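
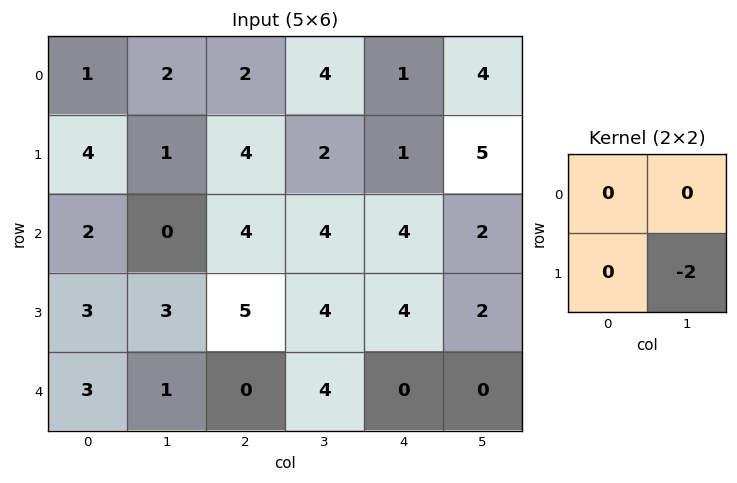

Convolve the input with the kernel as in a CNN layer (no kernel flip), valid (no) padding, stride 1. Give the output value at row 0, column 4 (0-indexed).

The receptive field on the input at this output position is [1 4 / 1 5]. Elementwise product with the kernel and sum: 5·-2.

-10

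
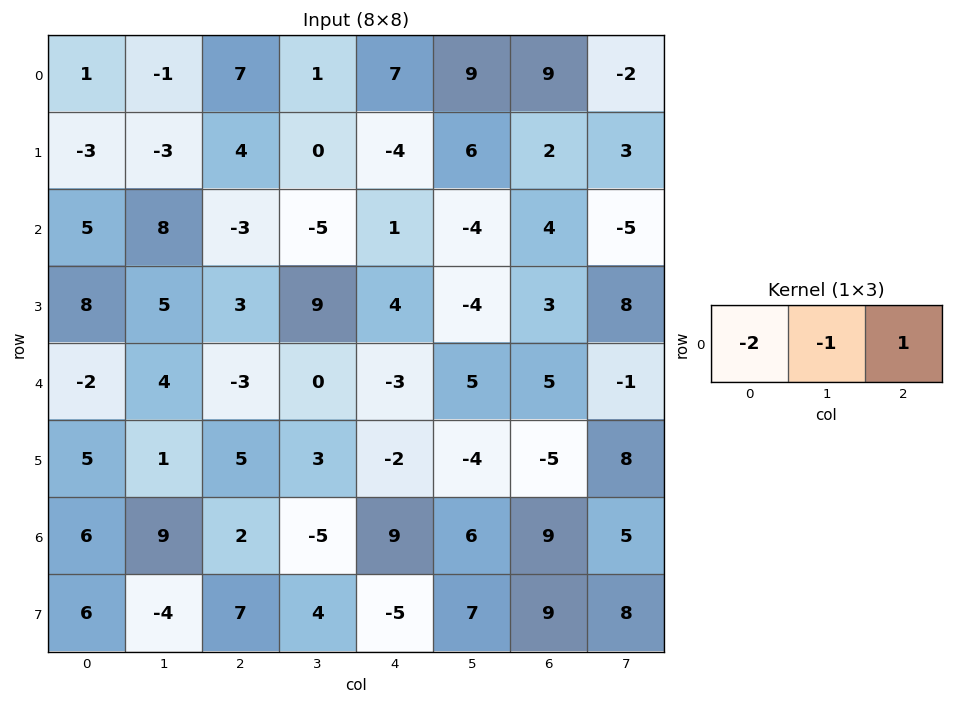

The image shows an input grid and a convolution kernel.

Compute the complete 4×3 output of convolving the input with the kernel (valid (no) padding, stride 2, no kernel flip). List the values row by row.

6 -8 -14
-21 12 6
-3 3 6
-19 10 -15

Output[0,0]: The receptive field on the input at this output position is [1 -1 7]. Elementwise product with the kernel and sum: 1·-2 + -1·-1 + 7·1.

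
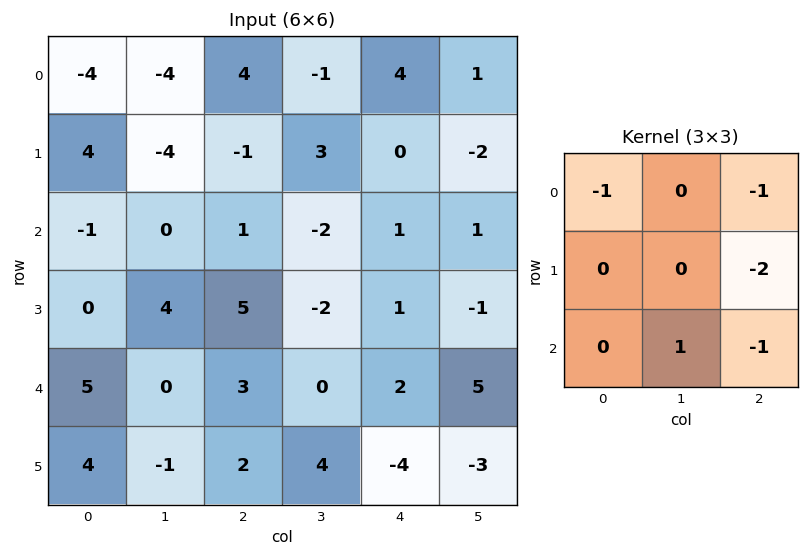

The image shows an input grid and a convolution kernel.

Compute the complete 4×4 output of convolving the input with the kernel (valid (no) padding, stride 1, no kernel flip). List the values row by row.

Output[0,0]: The receptive field on the input at this output position is [-4 -4 4 / 4 -4 -1 / -1 0 1]. Elementwise product with the kernel and sum: -4·-1 + 4·-1 + -1·-2 + 0·1 + 1·-1.

1 2 -11 4
-6 12 -4 -1
-13 9 -6 0
-14 -4 -2 -8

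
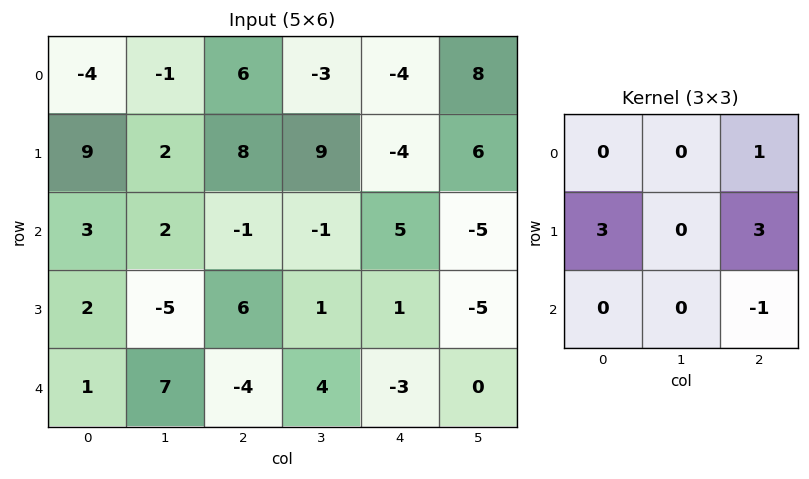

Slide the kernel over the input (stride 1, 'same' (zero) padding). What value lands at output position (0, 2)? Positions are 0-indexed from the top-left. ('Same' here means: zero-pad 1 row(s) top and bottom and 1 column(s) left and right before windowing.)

-21

The receptive field on the zero-padded input at this output position is [0 0 0 / -1 6 -3 / 2 8 9]. Elementwise product with the kernel and sum: 0·1 + -1·3 + -3·3 + 9·-1.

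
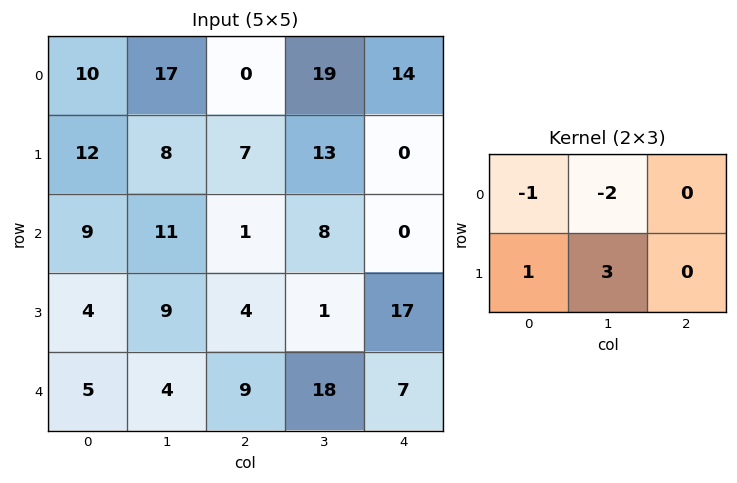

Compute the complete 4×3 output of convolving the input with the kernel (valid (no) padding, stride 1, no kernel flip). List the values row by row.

-8 12 8
14 -8 -8
0 8 -10
-5 14 57

Output[0,0]: The receptive field on the input at this output position is [10 17 0 / 12 8 7]. Elementwise product with the kernel and sum: 10·-1 + 17·-2 + 12·1 + 8·3.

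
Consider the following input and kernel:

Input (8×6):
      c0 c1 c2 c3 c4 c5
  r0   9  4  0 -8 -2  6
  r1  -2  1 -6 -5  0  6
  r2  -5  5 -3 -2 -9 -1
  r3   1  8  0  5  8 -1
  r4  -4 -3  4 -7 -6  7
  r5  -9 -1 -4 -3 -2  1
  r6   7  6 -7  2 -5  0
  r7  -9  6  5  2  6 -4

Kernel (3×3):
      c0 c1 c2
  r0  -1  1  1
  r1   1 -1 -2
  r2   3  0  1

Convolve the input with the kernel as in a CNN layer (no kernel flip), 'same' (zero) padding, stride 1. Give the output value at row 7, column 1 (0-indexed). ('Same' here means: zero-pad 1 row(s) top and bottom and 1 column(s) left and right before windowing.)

The receptive field on the zero-padded input at this output position is [7 6 -7 / -9 6 5 / 0 0 0]. Elementwise product with the kernel and sum: 7·-1 + 6·1 + -7·1 + -9·1 + 6·-1 + 5·-2 + 0·3 + 0·1.

-33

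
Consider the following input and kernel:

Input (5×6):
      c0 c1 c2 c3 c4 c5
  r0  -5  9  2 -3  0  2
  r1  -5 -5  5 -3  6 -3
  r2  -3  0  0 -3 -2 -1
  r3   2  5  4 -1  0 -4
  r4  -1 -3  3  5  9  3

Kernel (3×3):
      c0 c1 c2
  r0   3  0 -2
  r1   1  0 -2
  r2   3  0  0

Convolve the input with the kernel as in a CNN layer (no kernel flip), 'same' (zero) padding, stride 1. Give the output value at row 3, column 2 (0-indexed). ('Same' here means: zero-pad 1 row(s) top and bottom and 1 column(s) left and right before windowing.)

The receptive field on the zero-padded input at this output position is [0 0 -3 / 5 4 -1 / -3 3 5]. Elementwise product with the kernel and sum: 0·3 + -3·-2 + 5·1 + -1·-2 + -3·3.

4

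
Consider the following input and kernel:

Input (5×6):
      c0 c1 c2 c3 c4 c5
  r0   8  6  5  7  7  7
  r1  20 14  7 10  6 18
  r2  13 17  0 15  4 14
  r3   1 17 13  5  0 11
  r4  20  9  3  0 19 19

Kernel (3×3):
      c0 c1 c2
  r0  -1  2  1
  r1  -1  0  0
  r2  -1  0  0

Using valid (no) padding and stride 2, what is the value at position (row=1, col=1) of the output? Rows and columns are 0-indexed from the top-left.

18

The receptive field on the input at this output position is [0 15 4 / 13 5 0 / 3 0 19]. Elementwise product with the kernel and sum: 0·-1 + 15·2 + 4·1 + 13·-1 + 3·-1.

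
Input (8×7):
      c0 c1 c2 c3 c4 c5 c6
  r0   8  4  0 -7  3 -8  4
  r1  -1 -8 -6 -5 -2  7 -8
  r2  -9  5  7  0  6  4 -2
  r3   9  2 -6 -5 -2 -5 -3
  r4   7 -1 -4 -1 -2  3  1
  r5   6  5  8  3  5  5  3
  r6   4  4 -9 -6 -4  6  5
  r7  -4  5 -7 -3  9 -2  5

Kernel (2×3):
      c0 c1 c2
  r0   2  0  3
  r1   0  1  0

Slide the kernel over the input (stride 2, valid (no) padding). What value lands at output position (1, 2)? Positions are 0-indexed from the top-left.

The receptive field on the input at this output position is [6 4 -2 / -2 -5 -3]. Elementwise product with the kernel and sum: 6·2 + -2·3 + -5·1.

1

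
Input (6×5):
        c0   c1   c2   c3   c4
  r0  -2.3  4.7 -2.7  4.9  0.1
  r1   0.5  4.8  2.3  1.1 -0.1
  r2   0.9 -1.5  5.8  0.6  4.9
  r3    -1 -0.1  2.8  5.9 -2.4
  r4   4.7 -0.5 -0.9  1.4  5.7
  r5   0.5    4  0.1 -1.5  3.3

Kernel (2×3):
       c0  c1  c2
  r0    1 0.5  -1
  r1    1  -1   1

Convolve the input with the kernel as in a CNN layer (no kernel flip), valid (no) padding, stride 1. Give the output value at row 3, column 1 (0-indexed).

The receptive field on the input at this output position is [-0.1 2.8 5.9 / -0.5 -0.9 1.4]. Elementwise product with the kernel and sum: -0.1·1 + 2.8·0.5 + 5.9·-1 + -0.5·1 + -0.9·-1 + 1.4·1.

-2.8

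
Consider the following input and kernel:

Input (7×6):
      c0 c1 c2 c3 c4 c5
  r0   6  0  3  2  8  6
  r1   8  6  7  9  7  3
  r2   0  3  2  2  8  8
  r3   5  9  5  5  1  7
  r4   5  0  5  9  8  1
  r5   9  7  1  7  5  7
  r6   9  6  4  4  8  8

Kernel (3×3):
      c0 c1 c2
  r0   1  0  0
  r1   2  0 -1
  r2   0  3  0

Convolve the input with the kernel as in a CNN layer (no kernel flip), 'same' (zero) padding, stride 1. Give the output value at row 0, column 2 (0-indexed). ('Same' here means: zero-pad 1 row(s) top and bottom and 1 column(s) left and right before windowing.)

The receptive field on the zero-padded input at this output position is [0 0 0 / 0 3 2 / 6 7 9]. Elementwise product with the kernel and sum: 0·1 + 0·2 + 2·-1 + 7·3.

19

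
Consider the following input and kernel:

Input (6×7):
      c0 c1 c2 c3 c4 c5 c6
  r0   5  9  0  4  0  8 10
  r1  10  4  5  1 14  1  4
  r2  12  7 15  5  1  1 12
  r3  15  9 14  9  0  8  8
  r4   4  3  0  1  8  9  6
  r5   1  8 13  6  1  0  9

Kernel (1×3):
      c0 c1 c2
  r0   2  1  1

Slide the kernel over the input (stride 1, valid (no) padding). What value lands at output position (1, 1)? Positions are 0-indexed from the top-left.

The receptive field on the input at this output position is [4 5 1]. Elementwise product with the kernel and sum: 4·2 + 5·1 + 1·1.

14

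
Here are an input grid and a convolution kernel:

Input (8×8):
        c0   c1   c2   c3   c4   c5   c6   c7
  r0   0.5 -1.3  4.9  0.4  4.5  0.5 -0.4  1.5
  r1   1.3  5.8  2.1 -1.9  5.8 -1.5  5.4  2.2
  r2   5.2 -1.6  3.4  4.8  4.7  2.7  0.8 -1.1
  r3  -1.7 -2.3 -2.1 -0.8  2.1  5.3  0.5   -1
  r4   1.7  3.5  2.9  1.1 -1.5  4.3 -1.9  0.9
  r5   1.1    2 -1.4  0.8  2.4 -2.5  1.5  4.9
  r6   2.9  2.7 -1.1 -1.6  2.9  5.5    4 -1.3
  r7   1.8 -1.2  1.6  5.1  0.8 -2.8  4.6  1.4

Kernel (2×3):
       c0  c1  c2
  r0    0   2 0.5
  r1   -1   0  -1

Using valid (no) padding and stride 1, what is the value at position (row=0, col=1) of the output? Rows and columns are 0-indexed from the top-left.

6.1

The receptive field on the input at this output position is [-1.3 4.9 0.4 / 5.8 2.1 -1.9]. Elementwise product with the kernel and sum: 4.9·2 + 0.4·0.5 + 5.8·-1 + -1.9·-1.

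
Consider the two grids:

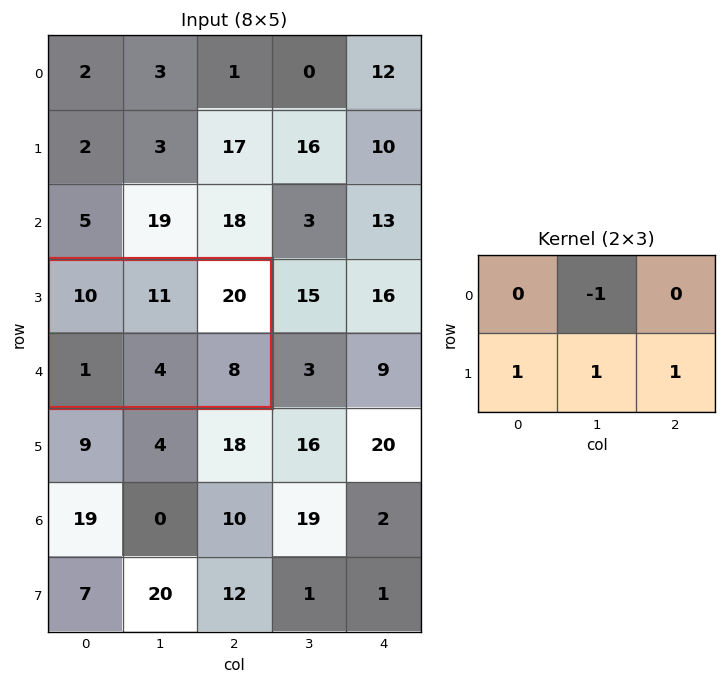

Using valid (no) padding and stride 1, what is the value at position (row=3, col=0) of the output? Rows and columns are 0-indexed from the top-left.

2

The receptive field on the input at this output position is [10 11 20 / 1 4 8]. Elementwise product with the kernel and sum: 11·-1 + 1·1 + 4·1 + 8·1.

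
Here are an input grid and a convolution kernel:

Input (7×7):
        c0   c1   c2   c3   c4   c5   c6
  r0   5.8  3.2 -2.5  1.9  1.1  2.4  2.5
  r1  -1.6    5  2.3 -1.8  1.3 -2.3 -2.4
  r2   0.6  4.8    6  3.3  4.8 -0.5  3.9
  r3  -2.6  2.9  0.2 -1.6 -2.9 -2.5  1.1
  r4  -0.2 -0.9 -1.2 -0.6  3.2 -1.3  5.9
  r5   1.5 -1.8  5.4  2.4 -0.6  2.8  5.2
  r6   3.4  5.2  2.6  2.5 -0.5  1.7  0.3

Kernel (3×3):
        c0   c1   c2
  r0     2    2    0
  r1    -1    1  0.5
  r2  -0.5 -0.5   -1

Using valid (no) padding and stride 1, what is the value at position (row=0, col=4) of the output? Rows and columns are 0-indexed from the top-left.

-3.85

The receptive field on the input at this output position is [1.1 2.4 2.5 / 1.3 -2.3 -2.4 / 4.8 -0.5 3.9]. Elementwise product with the kernel and sum: 1.1·2 + 2.4·2 + 1.3·-1 + -2.3·1 + -2.4·0.5 + 4.8·-0.5 + -0.5·-0.5 + 3.9·-1.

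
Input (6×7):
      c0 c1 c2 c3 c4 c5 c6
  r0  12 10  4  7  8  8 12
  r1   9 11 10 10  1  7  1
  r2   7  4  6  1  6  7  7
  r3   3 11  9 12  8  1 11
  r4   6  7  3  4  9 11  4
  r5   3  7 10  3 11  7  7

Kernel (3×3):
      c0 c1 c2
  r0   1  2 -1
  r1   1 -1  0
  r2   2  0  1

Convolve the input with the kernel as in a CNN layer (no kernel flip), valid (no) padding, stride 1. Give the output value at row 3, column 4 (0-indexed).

26

The receptive field on the input at this output position is [8 1 11 / 9 11 4 / 11 7 7]. Elementwise product with the kernel and sum: 8·1 + 1·2 + 11·-1 + 9·1 + 11·-1 + 11·2 + 7·1.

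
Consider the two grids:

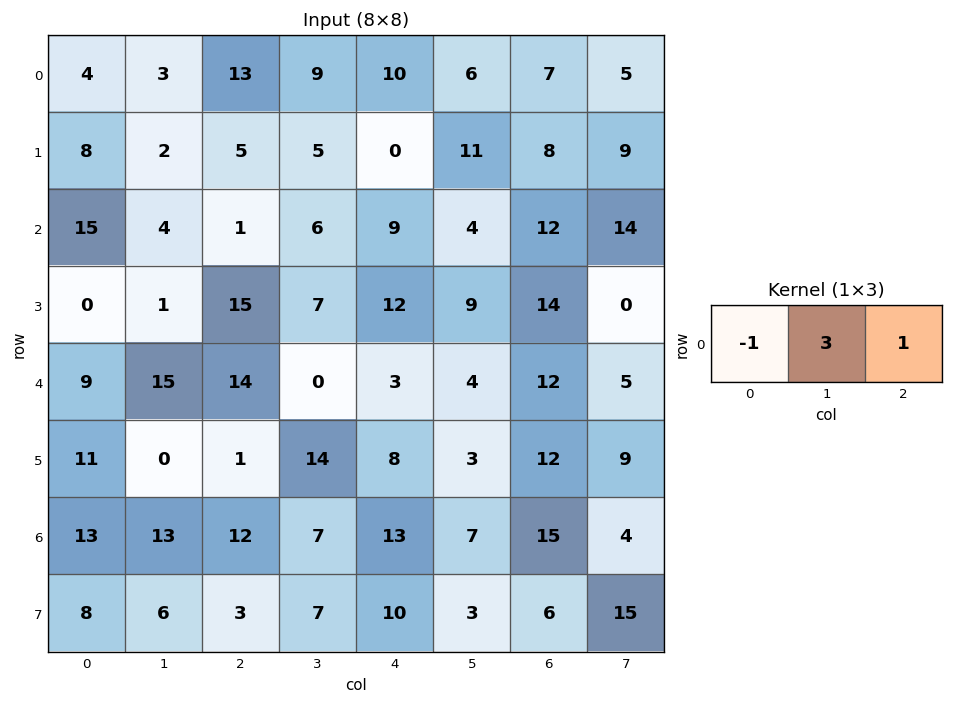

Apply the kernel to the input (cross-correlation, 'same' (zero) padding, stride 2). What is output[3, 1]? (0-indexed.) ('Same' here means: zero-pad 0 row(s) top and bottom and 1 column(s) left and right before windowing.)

30

The receptive field on the zero-padded input at this output position is [13 12 7]. Elementwise product with the kernel and sum: 13·-1 + 12·3 + 7·1.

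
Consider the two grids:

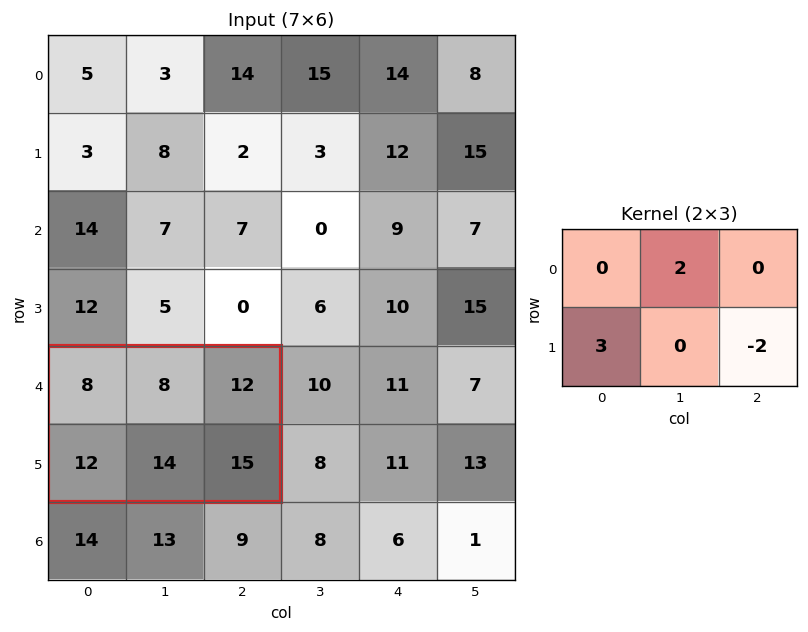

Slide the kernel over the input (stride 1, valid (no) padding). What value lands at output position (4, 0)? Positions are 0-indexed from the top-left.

The receptive field on the input at this output position is [8 8 12 / 12 14 15]. Elementwise product with the kernel and sum: 8·2 + 12·3 + 15·-2.

22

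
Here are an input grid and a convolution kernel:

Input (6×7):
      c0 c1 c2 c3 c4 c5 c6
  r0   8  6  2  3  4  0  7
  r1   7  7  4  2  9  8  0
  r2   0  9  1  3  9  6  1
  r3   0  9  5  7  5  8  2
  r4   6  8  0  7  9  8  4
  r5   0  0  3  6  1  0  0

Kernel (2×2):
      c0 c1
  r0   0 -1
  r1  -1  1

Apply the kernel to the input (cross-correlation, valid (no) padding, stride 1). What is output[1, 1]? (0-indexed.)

The receptive field on the input at this output position is [7 4 / 9 1]. Elementwise product with the kernel and sum: 4·-1 + 9·-1 + 1·1.

-12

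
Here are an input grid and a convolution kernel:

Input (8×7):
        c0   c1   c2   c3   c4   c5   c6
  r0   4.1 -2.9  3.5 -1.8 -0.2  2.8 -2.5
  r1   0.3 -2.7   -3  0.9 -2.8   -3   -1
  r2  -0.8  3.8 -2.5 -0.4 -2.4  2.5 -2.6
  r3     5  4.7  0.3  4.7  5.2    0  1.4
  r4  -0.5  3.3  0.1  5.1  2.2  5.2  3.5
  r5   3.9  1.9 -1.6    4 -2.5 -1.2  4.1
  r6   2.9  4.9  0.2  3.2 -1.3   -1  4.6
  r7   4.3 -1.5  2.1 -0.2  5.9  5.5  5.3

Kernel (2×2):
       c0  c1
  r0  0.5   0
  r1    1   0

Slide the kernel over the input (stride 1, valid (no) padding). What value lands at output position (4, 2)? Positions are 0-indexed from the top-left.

-1.55

The receptive field on the input at this output position is [0.1 5.1 / -1.6 4]. Elementwise product with the kernel and sum: 0.1·0.5 + -1.6·1.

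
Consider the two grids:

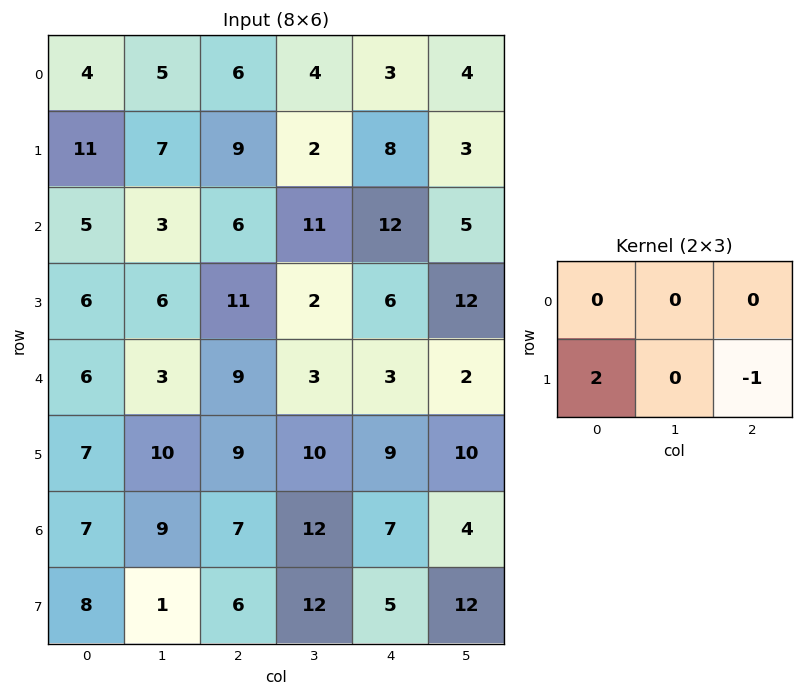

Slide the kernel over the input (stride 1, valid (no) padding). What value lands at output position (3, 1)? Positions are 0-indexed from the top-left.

The receptive field on the input at this output position is [6 11 2 / 3 9 3]. Elementwise product with the kernel and sum: 3·2 + 3·-1.

3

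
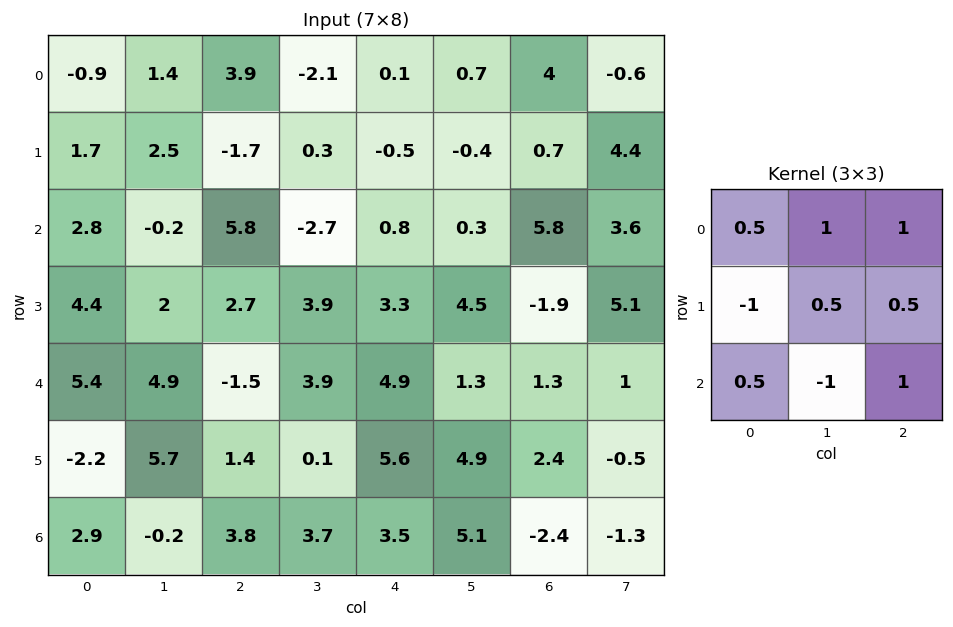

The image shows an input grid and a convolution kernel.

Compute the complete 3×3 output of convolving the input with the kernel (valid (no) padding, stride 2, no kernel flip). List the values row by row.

10.95 7.95 11.3
1.25 2.15 6.95
17.3 11.2 -2.65

Output[0,0]: The receptive field on the input at this output position is [-0.9 1.4 3.9 / 1.7 2.5 -1.7 / 2.8 -0.2 5.8]. Elementwise product with the kernel and sum: -0.9·0.5 + 1.4·1 + 3.9·1 + 1.7·-1 + 2.5·0.5 + -1.7·0.5 + 2.8·0.5 + -0.2·-1 + 5.8·1.
Output[0,1]: The receptive field on the input at this output position is [3.9 -2.1 0.1 / -1.7 0.3 -0.5 / 5.8 -2.7 0.8]. Elementwise product with the kernel and sum: 3.9·0.5 + -2.1·1 + 0.1·1 + -1.7·-1 + 0.3·0.5 + -0.5·0.5 + 5.8·0.5 + -2.7·-1 + 0.8·1.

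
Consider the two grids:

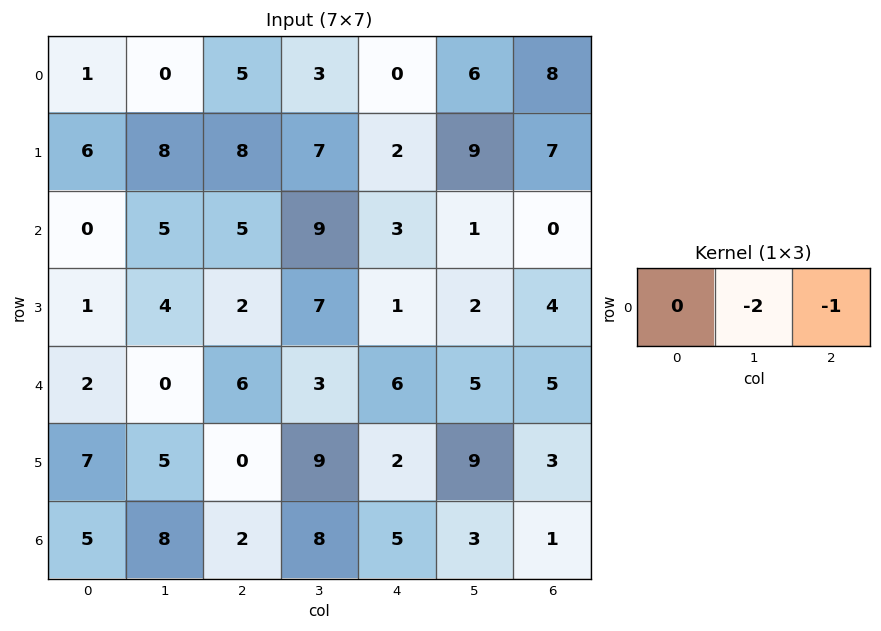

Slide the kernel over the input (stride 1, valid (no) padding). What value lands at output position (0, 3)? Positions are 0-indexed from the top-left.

-6

The receptive field on the input at this output position is [3 0 6]. Elementwise product with the kernel and sum: 0·-2 + 6·-1.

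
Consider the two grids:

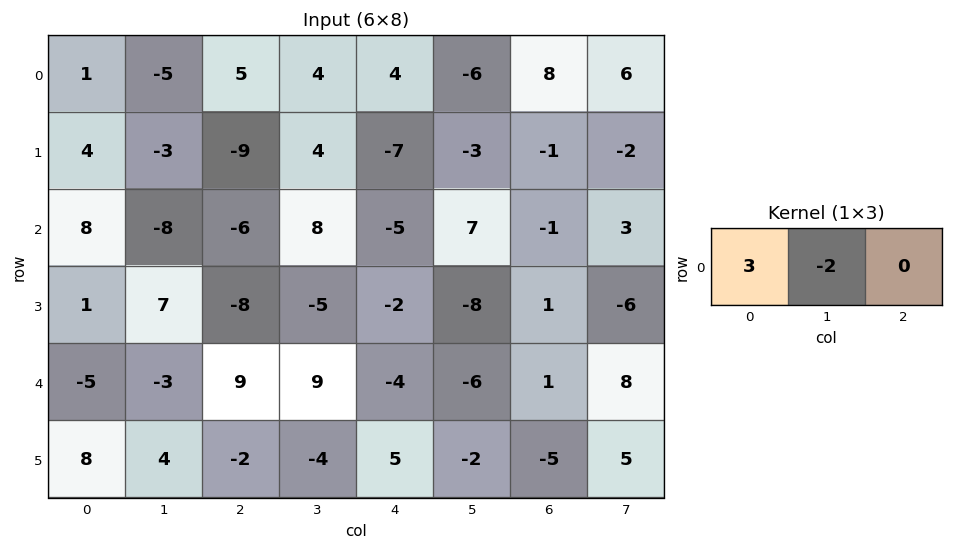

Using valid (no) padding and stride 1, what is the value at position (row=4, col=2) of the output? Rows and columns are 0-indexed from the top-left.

The receptive field on the input at this output position is [9 9 -4]. Elementwise product with the kernel and sum: 9·3 + 9·-2.

9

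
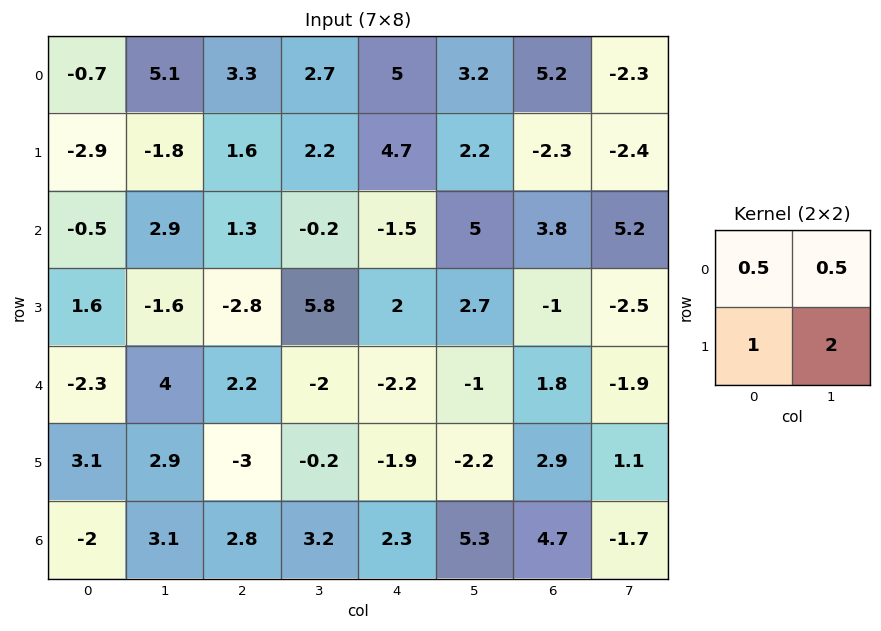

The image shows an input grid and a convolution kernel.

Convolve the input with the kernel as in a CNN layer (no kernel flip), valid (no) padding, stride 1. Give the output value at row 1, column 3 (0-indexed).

0.25

The receptive field on the input at this output position is [2.2 4.7 / -0.2 -1.5]. Elementwise product with the kernel and sum: 2.2·0.5 + 4.7·0.5 + -0.2·1 + -1.5·2.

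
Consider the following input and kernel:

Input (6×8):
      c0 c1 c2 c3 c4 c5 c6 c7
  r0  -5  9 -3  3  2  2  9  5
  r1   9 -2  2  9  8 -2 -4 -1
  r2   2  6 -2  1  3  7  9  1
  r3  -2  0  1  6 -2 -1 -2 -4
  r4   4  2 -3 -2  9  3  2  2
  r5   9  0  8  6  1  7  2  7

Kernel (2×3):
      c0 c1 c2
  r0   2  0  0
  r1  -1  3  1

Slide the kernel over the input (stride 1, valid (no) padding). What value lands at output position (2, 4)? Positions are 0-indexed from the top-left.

The receptive field on the input at this output position is [3 7 9 / -2 -1 -2]. Elementwise product with the kernel and sum: 3·2 + -2·-1 + -1·3 + -2·1.

3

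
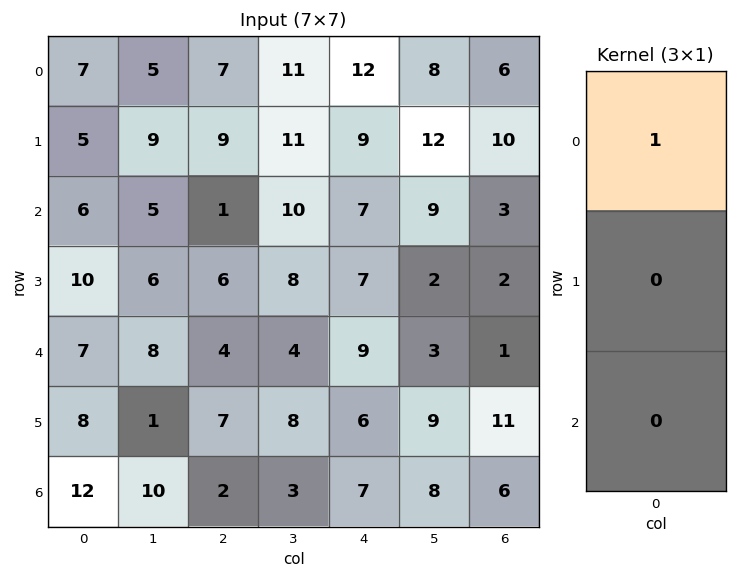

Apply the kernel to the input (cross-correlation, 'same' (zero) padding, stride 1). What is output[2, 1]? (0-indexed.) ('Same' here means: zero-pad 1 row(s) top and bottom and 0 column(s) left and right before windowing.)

The receptive field on the zero-padded input at this output position is [9 / 5 / 6]. Elementwise product with the kernel and sum: 9·1.

9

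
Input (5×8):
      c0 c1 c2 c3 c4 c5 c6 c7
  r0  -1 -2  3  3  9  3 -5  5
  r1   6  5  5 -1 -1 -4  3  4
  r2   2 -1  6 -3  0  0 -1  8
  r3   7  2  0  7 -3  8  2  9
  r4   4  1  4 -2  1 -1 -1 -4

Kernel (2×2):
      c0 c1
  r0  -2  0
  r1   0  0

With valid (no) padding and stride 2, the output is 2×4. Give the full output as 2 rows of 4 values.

2 -6 -18 10
-4 -12 0 2

Output[0,0]: The receptive field on the input at this output position is [-1 -2 / 6 5]. Elementwise product with the kernel and sum: -1·-2.
Output[0,1]: The receptive field on the input at this output position is [3 3 / 5 -1]. Elementwise product with the kernel and sum: 3·-2.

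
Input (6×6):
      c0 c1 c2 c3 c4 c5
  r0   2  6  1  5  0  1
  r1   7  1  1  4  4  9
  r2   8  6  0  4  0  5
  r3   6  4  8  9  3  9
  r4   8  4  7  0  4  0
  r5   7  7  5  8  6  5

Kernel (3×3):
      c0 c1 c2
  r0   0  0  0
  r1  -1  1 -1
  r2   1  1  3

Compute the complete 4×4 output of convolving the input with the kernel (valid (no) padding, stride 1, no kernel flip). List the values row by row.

Output[0,0]: The receptive field on the input at this output position is [2 6 1 / 7 1 1 / 8 6 0]. Elementwise product with the kernel and sum: 7·-1 + 1·1 + 1·-1 + 8·1 + 6·1 + 0·3.
Output[0,1]: The receptive field on the input at this output position is [6 1 5 / 1 1 4 / 6 0 4]. Elementwise product with the kernel and sum: 1·-1 + 1·1 + 4·-1 + 6·1 + 0·1 + 4·3.

7 14 3 10
32 29 30 30
23 6 17 -11
18 39 20 33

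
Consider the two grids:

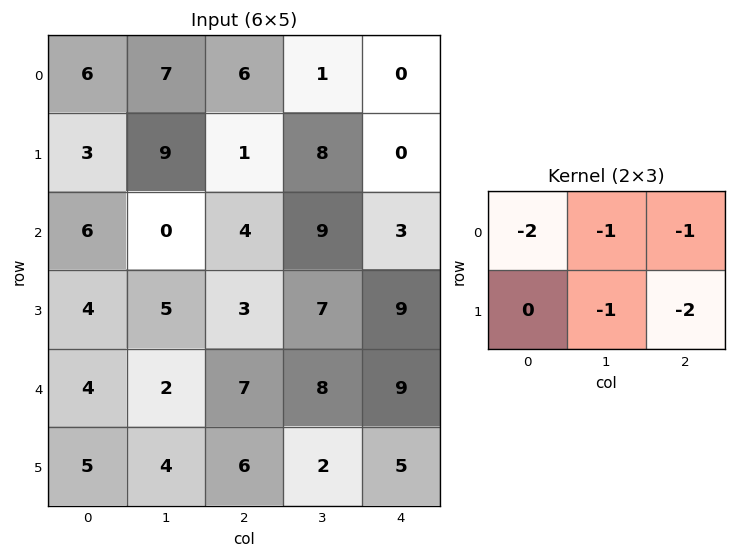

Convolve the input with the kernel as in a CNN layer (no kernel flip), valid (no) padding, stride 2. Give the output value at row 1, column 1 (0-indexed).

-45

The receptive field on the input at this output position is [4 9 3 / 3 7 9]. Elementwise product with the kernel and sum: 4·-2 + 9·-1 + 3·-1 + 7·-1 + 9·-2.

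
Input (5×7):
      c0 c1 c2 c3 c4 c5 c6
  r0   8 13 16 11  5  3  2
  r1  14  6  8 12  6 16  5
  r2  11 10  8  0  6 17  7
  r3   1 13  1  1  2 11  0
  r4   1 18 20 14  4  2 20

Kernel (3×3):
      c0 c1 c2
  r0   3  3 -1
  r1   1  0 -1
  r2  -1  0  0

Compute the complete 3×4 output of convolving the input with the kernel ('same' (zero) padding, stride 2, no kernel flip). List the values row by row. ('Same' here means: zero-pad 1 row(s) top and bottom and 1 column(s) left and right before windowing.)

Output[0,0]: The receptive field on the zero-padded input at this output position is [0 0 0 / 0 8 13 / 0 14 6]. Elementwise product with the kernel and sum: 0·3 + 0·3 + 0·-1 + 0·1 + 13·-1 + 0·-1.
Output[0,1]: The receptive field on the zero-padded input at this output position is [0 0 0 / 13 16 11 / 6 8 12]. Elementwise product with the kernel and sum: 0·3 + 0·3 + 0·-1 + 13·1 + 11·-1 + 6·-1.

-13 -4 -4 -13
26 27 20 69
-28 45 10 35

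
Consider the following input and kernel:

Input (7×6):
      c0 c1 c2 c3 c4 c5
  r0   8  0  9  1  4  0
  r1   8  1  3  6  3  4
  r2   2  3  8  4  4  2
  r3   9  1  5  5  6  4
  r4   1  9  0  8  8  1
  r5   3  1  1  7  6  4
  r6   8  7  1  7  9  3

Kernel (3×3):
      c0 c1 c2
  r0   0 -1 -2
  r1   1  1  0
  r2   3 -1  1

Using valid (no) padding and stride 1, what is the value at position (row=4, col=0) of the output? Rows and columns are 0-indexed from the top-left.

The receptive field on the input at this output position is [1 9 0 / 3 1 1 / 8 7 1]. Elementwise product with the kernel and sum: 9·-1 + 0·-2 + 3·1 + 1·1 + 8·3 + 7·-1 + 1·1.

13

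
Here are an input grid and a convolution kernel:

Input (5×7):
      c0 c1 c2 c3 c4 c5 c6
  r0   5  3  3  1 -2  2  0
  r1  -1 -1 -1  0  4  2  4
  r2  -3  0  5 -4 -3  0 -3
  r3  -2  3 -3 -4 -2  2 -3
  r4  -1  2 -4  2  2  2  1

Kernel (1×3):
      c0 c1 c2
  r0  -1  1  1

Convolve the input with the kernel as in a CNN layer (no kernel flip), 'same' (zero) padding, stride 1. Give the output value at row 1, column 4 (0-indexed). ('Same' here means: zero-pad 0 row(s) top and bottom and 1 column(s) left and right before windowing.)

6

The receptive field on the zero-padded input at this output position is [0 4 2]. Elementwise product with the kernel and sum: 0·-1 + 4·1 + 2·1.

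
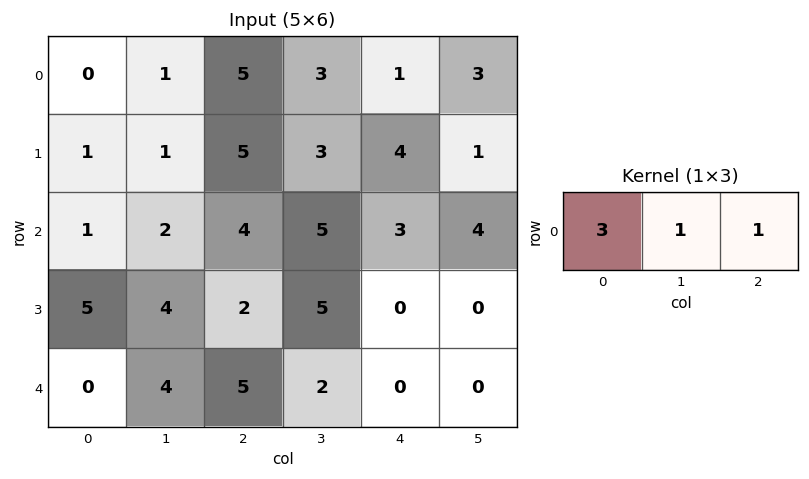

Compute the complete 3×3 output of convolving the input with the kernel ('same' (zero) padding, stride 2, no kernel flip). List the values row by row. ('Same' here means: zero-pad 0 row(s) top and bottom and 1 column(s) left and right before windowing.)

1 11 13
3 15 22
4 19 6

Output[0,0]: The receptive field on the zero-padded input at this output position is [0 0 1]. Elementwise product with the kernel and sum: 0·3 + 0·1 + 1·1.
Output[0,1]: The receptive field on the zero-padded input at this output position is [1 5 3]. Elementwise product with the kernel and sum: 1·3 + 5·1 + 3·1.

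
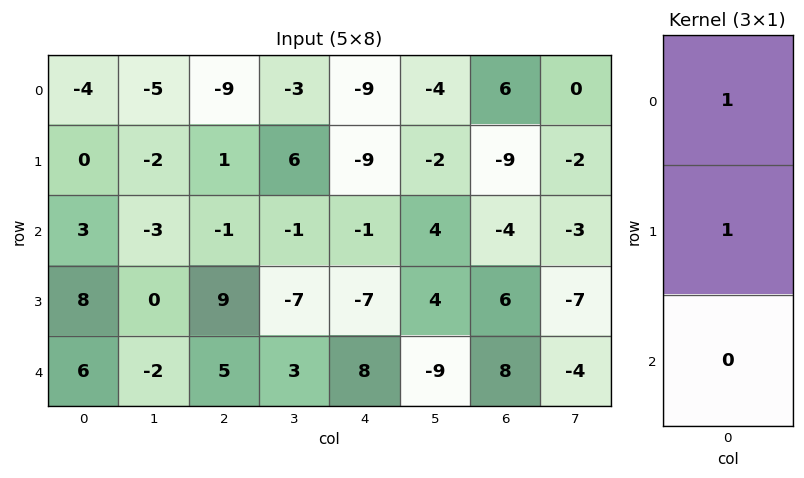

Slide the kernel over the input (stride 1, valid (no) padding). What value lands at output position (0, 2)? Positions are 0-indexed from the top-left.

-8

The receptive field on the input at this output position is [-9 / 1 / -1]. Elementwise product with the kernel and sum: -9·1 + 1·1.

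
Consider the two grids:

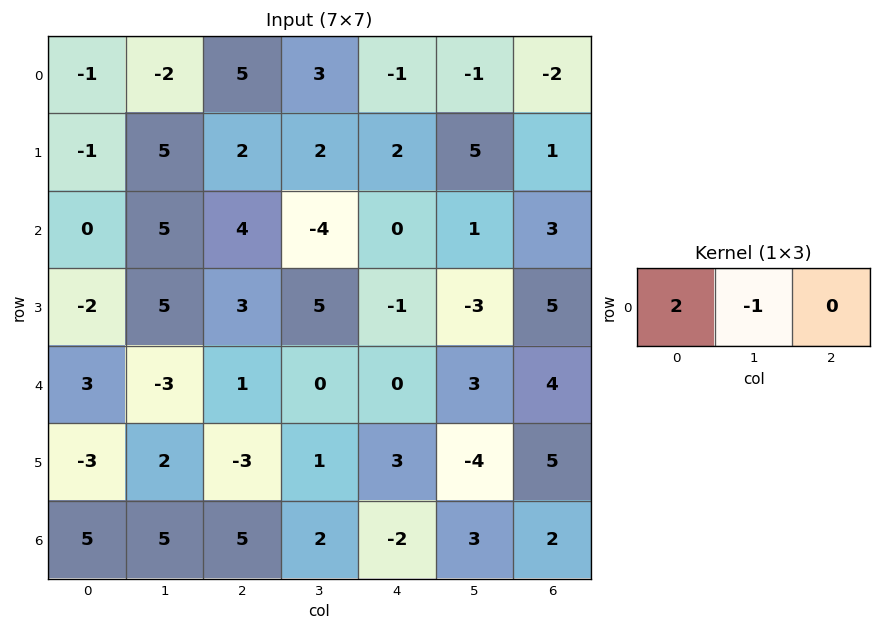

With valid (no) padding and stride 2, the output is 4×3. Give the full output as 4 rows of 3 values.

Output[0,0]: The receptive field on the input at this output position is [-1 -2 5]. Elementwise product with the kernel and sum: -1·2 + -2·-1.
Output[0,1]: The receptive field on the input at this output position is [5 3 -1]. Elementwise product with the kernel and sum: 5·2 + 3·-1.

0 7 -1
-5 12 -1
9 2 -3
5 8 -7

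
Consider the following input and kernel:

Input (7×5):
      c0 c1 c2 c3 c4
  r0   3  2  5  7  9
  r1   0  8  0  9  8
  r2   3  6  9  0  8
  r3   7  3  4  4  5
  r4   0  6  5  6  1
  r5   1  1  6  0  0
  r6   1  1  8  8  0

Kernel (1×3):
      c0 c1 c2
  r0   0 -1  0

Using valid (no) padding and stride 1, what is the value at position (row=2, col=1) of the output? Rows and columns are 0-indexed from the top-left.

-9

The receptive field on the input at this output position is [6 9 0]. Elementwise product with the kernel and sum: 9·-1.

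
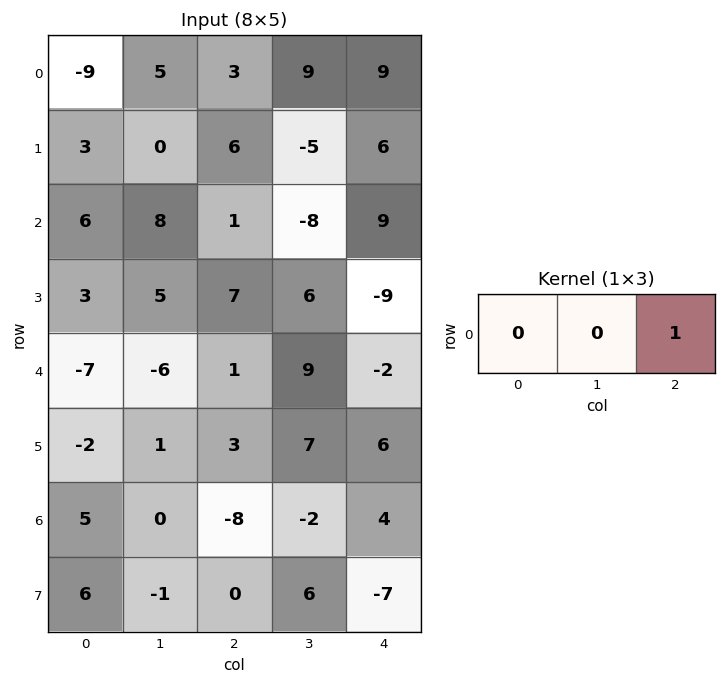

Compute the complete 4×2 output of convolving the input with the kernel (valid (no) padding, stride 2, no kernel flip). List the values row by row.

Output[0,0]: The receptive field on the input at this output position is [-9 5 3]. Elementwise product with the kernel and sum: 3·1.
Output[0,1]: The receptive field on the input at this output position is [3 9 9]. Elementwise product with the kernel and sum: 9·1.

3 9
1 9
1 -2
-8 4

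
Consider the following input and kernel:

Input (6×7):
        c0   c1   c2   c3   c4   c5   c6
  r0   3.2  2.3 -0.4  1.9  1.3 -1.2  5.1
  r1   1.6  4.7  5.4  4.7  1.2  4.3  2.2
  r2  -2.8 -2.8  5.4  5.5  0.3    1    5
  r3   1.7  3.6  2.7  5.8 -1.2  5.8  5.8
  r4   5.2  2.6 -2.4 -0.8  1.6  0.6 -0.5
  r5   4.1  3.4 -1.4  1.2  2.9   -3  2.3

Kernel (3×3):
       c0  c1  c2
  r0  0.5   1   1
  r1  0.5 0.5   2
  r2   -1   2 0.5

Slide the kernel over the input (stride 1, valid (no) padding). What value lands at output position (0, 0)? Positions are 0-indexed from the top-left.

17.35

The receptive field on the input at this output position is [3.2 2.3 -0.4 / 1.6 4.7 5.4 / -2.8 -2.8 5.4]. Elementwise product with the kernel and sum: 3.2·0.5 + 2.3·1 + -0.4·1 + 1.6·0.5 + 4.7·0.5 + 5.4·2 + -2.8·-1 + -2.8·2 + 5.4·0.5.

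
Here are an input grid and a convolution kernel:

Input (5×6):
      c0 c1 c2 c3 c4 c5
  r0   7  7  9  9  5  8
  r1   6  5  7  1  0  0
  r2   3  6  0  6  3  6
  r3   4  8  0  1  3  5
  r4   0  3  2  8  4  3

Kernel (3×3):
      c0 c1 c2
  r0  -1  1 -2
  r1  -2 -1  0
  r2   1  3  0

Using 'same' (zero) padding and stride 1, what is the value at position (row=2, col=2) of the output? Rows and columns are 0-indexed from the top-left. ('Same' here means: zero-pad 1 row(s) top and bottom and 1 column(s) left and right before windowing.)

The receptive field on the zero-padded input at this output position is [5 7 1 / 6 0 6 / 8 0 1]. Elementwise product with the kernel and sum: 5·-1 + 7·1 + 1·-2 + 6·-2 + 0·-1 + 8·1 + 0·3.

-4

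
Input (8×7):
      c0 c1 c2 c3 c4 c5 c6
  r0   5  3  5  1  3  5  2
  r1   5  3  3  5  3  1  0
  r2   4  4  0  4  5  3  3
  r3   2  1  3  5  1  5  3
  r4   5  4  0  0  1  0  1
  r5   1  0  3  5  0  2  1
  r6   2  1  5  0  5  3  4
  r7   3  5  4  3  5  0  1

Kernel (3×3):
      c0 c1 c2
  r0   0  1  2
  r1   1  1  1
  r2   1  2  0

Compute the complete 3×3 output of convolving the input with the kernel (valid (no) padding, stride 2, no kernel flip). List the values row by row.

36 26 24
23 23 19
12 15 16

Output[0,0]: The receptive field on the input at this output position is [5 3 5 / 5 3 3 / 4 4 0]. Elementwise product with the kernel and sum: 3·1 + 5·2 + 5·1 + 3·1 + 3·1 + 4·1 + 4·2.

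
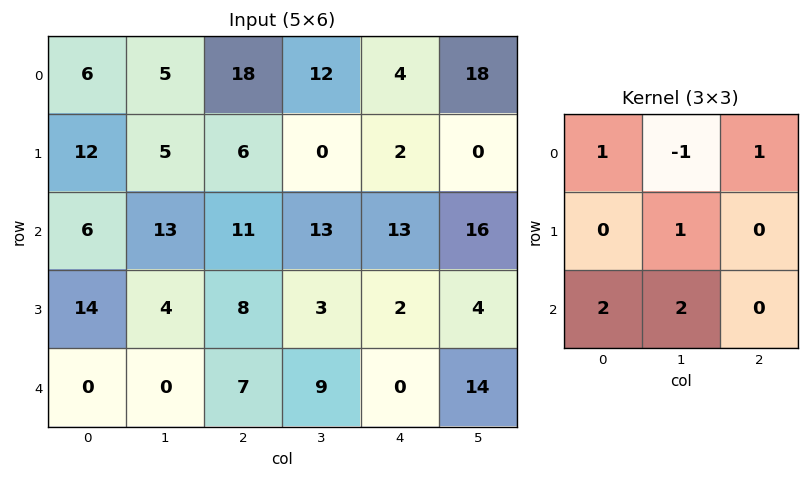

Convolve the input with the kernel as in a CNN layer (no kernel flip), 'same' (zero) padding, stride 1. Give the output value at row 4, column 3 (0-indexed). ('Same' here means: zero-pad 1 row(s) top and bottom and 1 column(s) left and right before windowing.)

The receptive field on the zero-padded input at this output position is [8 3 2 / 7 9 0 / 0 0 0]. Elementwise product with the kernel and sum: 8·1 + 3·-1 + 2·1 + 9·1 + 0·2 + 0·2.

16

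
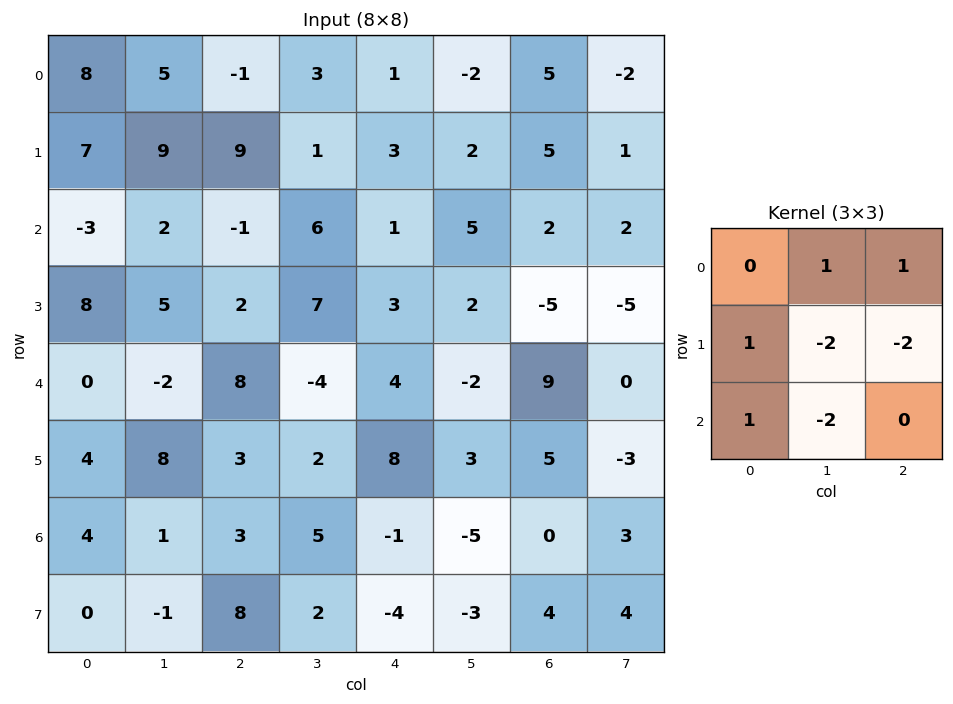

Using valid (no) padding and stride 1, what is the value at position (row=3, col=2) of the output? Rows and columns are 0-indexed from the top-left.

The receptive field on the input at this output position is [2 7 3 / 8 -4 4 / 3 2 8]. Elementwise product with the kernel and sum: 7·1 + 3·1 + 8·1 + -4·-2 + 4·-2 + 3·1 + 2·-2.

17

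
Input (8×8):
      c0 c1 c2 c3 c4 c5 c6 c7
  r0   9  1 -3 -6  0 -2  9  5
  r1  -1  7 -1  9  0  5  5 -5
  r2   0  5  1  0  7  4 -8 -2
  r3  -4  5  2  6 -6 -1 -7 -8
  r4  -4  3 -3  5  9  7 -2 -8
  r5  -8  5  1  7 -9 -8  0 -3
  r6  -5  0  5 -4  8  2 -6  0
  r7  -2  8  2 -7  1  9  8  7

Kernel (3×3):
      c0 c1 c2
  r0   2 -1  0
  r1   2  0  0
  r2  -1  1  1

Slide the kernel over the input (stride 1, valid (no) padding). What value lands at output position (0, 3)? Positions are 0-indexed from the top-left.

The receptive field on the input at this output position is [-6 0 -2 / 9 0 5 / 0 7 4]. Elementwise product with the kernel and sum: -6·2 + 0·-1 + 9·2 + 0·-1 + 7·1 + 4·1.

17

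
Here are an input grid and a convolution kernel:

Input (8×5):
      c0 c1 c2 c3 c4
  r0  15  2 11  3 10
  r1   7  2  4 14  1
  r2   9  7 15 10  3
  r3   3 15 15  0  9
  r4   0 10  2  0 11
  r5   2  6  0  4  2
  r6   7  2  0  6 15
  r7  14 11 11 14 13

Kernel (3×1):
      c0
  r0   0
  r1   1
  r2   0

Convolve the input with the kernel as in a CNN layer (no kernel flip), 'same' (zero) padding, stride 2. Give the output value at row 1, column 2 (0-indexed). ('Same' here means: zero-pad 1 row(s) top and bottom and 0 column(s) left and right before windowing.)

3

The receptive field on the zero-padded input at this output position is [1 / 3 / 9]. Elementwise product with the kernel and sum: 3·1.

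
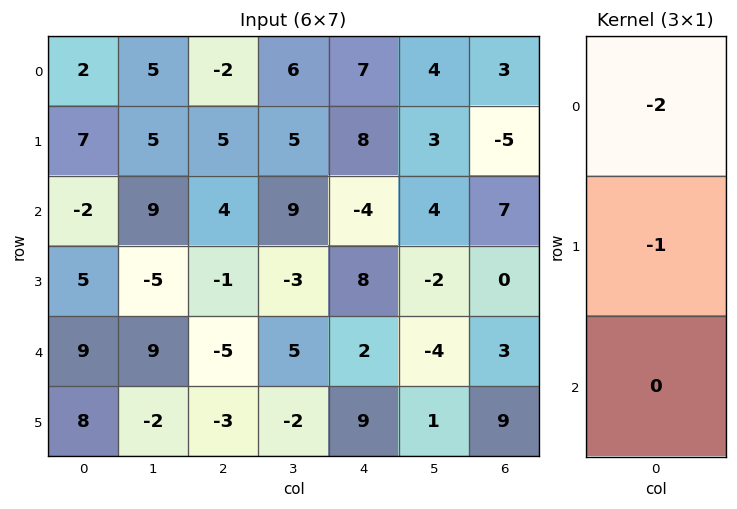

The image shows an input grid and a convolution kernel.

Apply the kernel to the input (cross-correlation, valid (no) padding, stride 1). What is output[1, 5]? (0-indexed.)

The receptive field on the input at this output position is [3 / 4 / -2]. Elementwise product with the kernel and sum: 3·-2 + 4·-1.

-10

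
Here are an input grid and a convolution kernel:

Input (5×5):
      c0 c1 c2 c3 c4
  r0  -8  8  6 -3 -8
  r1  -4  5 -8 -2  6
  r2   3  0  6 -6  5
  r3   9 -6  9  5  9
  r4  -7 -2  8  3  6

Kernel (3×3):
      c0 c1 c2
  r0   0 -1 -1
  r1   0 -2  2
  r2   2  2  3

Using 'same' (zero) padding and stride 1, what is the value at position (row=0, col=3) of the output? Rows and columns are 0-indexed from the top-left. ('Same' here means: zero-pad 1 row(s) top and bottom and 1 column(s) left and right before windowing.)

The receptive field on the zero-padded input at this output position is [0 0 0 / 6 -3 -8 / -8 -2 6]. Elementwise product with the kernel and sum: 0·-1 + 0·-1 + -3·-2 + -8·2 + -8·2 + -2·2 + 6·3.

-12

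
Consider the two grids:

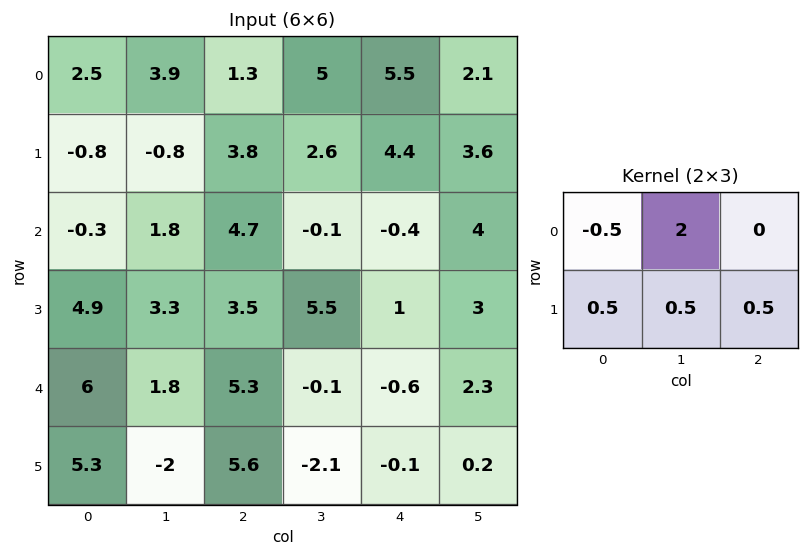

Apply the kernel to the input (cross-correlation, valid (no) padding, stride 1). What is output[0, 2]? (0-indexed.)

The receptive field on the input at this output position is [1.3 5 5.5 / 3.8 2.6 4.4]. Elementwise product with the kernel and sum: 1.3·-0.5 + 5·2 + 3.8·0.5 + 2.6·0.5 + 4.4·0.5.

14.75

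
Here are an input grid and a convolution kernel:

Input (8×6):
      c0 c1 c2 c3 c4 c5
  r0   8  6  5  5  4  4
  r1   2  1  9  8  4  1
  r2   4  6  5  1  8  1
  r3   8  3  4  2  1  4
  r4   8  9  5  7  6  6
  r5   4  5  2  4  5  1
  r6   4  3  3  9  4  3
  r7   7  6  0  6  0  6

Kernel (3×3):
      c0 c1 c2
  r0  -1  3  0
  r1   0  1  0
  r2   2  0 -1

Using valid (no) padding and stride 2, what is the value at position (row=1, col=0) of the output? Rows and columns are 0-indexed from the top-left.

The receptive field on the input at this output position is [4 6 5 / 8 3 4 / 8 9 5]. Elementwise product with the kernel and sum: 4·-1 + 6·3 + 3·1 + 8·2 + 5·-1.

28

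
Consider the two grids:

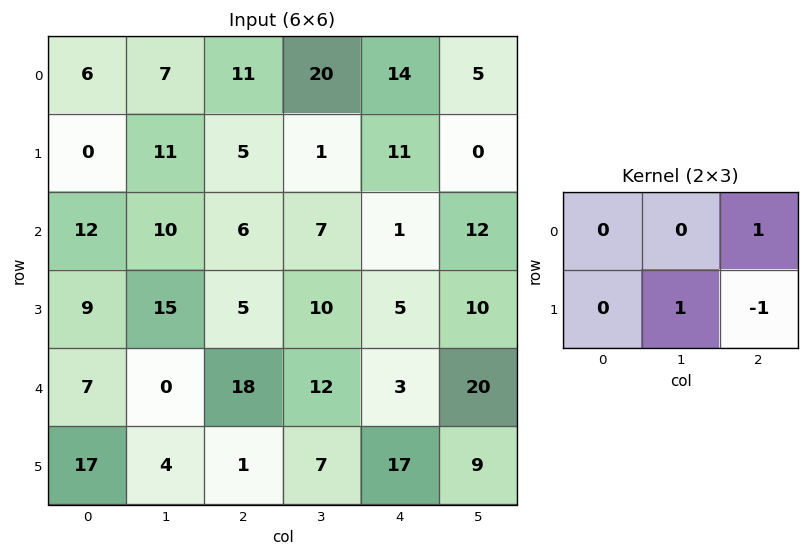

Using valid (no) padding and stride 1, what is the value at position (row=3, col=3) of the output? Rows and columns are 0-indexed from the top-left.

The receptive field on the input at this output position is [10 5 10 / 12 3 20]. Elementwise product with the kernel and sum: 10·1 + 3·1 + 20·-1.

-7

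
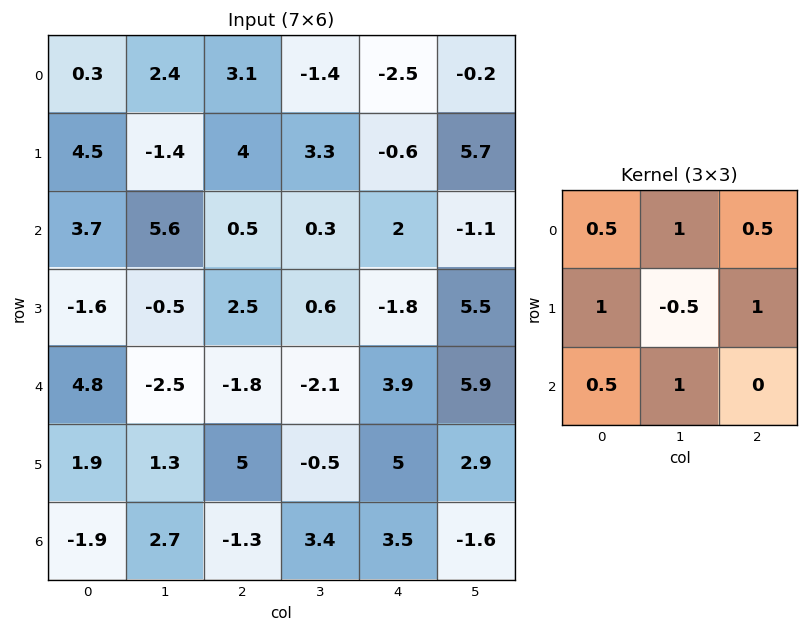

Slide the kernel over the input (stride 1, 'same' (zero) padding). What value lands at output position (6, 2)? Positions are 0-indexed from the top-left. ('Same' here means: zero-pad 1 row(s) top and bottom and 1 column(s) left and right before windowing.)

12.15

The receptive field on the zero-padded input at this output position is [1.3 5 -0.5 / 2.7 -1.3 3.4 / 0 0 0]. Elementwise product with the kernel and sum: 1.3·0.5 + 5·1 + -0.5·0.5 + 2.7·1 + -1.3·-0.5 + 3.4·1 + 0·0.5 + 0·1.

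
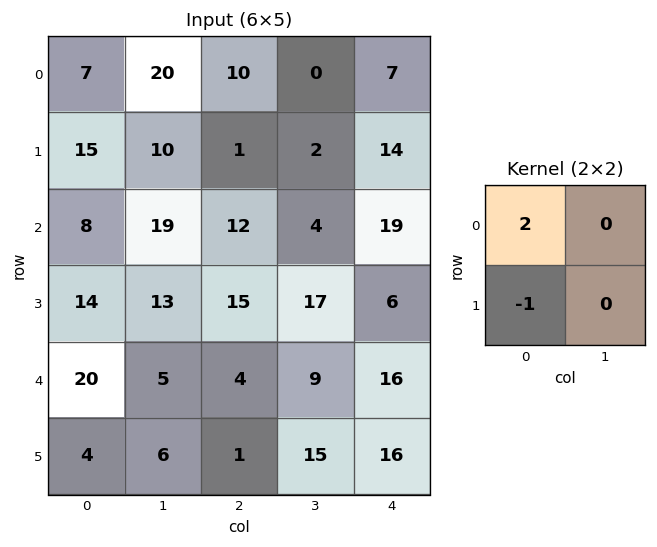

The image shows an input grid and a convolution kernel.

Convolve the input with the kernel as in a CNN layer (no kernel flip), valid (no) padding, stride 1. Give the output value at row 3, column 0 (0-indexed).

The receptive field on the input at this output position is [14 13 / 20 5]. Elementwise product with the kernel and sum: 14·2 + 20·-1.

8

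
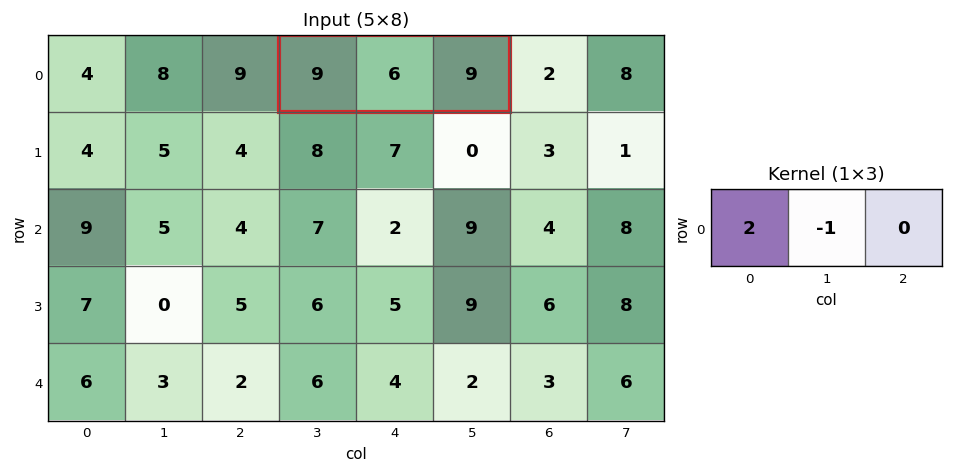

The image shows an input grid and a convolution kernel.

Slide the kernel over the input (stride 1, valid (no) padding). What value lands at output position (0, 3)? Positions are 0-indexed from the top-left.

The receptive field on the input at this output position is [9 6 9]. Elementwise product with the kernel and sum: 9·2 + 6·-1.

12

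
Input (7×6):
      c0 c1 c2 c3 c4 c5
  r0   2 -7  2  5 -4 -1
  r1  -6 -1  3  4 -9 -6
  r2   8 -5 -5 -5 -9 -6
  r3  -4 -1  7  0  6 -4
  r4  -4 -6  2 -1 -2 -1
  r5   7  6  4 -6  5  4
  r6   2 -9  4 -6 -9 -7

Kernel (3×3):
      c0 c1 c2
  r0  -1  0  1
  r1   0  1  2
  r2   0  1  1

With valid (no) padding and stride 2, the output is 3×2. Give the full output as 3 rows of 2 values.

-5 -34
-4 5
15 -15

Output[0,0]: The receptive field on the input at this output position is [2 -7 2 / -6 -1 3 / 8 -5 -5]. Elementwise product with the kernel and sum: 2·-1 + 2·1 + -1·1 + 3·2 + -5·1 + -5·1.
Output[0,1]: The receptive field on the input at this output position is [2 5 -4 / 3 4 -9 / -5 -5 -9]. Elementwise product with the kernel and sum: 2·-1 + -4·1 + 4·1 + -9·2 + -5·1 + -9·1.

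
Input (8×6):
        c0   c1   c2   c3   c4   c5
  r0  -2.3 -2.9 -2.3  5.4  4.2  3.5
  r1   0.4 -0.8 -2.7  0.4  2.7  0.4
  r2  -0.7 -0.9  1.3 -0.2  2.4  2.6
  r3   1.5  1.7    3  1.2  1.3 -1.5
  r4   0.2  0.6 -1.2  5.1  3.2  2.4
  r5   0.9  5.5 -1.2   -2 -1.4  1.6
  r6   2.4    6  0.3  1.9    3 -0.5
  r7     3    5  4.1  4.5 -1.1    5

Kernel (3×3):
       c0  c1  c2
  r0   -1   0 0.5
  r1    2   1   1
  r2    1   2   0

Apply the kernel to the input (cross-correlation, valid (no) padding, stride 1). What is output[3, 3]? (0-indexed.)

9.05

The receptive field on the input at this output position is [1.2 1.3 -1.5 / 5.1 3.2 2.4 / -2 -1.4 1.6]. Elementwise product with the kernel and sum: 1.2·-1 + -1.5·0.5 + 5.1·2 + 3.2·1 + 2.4·1 + -2·1 + -1.4·2.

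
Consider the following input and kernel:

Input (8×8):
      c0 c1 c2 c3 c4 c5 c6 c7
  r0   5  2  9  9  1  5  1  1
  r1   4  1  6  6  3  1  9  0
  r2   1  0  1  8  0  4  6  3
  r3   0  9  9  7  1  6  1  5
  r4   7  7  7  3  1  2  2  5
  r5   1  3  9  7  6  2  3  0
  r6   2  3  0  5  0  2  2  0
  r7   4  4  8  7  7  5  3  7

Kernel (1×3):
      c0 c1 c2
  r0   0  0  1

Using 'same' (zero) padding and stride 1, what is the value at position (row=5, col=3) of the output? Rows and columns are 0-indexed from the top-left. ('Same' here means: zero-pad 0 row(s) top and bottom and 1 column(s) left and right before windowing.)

The receptive field on the zero-padded input at this output position is [9 7 6]. Elementwise product with the kernel and sum: 6·1.

6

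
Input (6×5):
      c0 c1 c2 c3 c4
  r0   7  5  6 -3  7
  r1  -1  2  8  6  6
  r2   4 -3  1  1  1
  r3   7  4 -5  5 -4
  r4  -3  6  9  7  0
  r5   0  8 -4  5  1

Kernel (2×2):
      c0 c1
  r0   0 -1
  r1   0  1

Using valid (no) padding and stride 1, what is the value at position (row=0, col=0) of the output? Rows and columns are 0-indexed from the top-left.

The receptive field on the input at this output position is [7 5 / -1 2]. Elementwise product with the kernel and sum: 5·-1 + 2·1.

-3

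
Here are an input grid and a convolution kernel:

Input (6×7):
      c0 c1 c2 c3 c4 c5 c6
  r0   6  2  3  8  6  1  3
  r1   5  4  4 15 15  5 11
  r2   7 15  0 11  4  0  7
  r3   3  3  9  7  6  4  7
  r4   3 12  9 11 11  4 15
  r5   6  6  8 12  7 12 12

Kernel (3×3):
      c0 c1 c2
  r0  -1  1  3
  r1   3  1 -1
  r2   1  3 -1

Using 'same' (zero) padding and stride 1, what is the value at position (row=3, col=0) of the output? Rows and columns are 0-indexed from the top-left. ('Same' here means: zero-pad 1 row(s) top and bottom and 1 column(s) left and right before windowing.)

The receptive field on the zero-padded input at this output position is [0 7 15 / 0 3 3 / 0 3 12]. Elementwise product with the kernel and sum: 0·-1 + 7·1 + 15·3 + 0·3 + 3·1 + 3·-1 + 0·1 + 3·3 + 12·-1.

49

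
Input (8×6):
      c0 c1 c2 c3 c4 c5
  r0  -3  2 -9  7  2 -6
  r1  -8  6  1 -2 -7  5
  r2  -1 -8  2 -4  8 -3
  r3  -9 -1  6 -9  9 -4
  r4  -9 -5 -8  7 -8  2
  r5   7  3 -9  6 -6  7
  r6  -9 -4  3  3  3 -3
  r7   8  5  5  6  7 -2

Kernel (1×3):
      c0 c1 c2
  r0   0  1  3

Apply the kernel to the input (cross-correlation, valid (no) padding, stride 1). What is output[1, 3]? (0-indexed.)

8

The receptive field on the input at this output position is [-2 -7 5]. Elementwise product with the kernel and sum: -7·1 + 5·3.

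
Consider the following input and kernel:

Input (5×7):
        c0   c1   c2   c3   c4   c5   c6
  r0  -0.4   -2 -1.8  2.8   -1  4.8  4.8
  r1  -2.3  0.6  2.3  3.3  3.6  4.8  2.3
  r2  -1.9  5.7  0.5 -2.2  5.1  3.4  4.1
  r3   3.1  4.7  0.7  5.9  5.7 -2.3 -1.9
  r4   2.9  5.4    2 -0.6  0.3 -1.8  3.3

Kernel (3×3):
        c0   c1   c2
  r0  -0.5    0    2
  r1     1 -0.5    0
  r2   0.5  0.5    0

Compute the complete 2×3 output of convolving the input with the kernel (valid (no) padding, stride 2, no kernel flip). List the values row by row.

Output[0,0]: The receptive field on the input at this output position is [-0.4 -2 -1.8 / -2.3 0.6 2.3 / -1.9 5.7 0.5]. Elementwise product with the kernel and sum: -0.4·-0.5 + -1.8·2 + -2.3·1 + 0.6·-0.5 + -1.9·0.5 + 5.7·0.5.

-4.1 -1.3 15.55
6.85 8.4 11.75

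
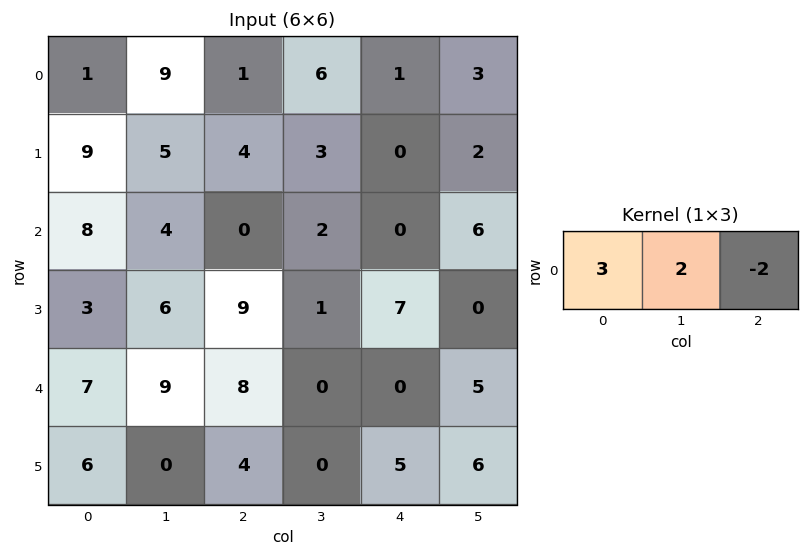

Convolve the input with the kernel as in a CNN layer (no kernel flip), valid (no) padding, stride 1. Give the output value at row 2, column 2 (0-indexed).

The receptive field on the input at this output position is [0 2 0]. Elementwise product with the kernel and sum: 0·3 + 2·2 + 0·-2.

4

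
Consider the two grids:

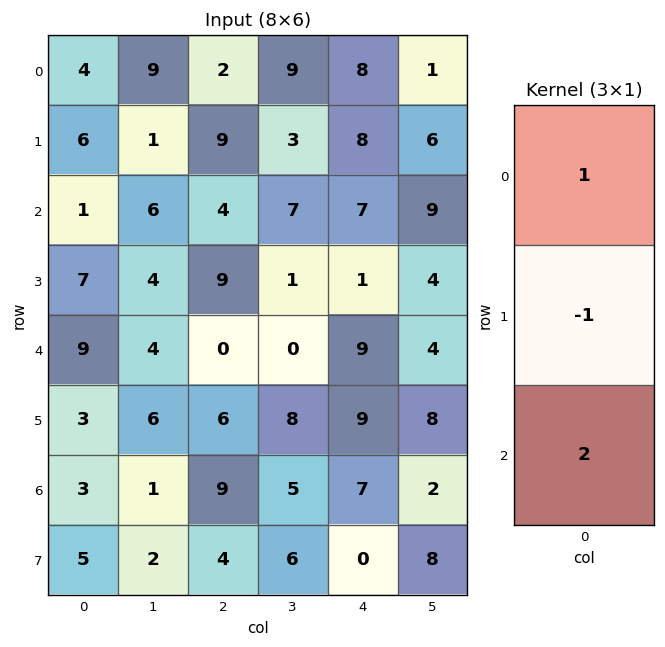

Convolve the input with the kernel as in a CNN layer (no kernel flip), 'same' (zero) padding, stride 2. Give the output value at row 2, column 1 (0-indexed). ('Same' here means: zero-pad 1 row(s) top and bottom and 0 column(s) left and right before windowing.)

The receptive field on the zero-padded input at this output position is [9 / 0 / 6]. Elementwise product with the kernel and sum: 9·1 + 0·-1 + 6·2.

21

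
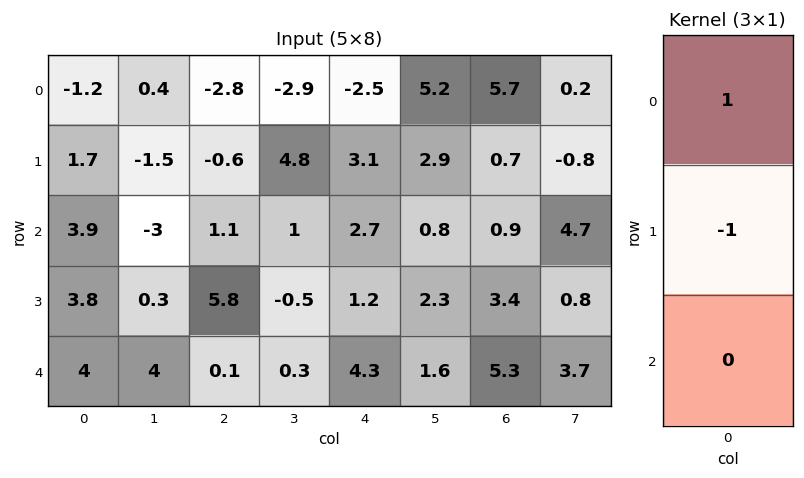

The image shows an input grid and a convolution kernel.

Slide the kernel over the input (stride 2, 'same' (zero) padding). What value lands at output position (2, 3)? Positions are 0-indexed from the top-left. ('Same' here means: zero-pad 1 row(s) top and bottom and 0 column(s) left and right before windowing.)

-1.9

The receptive field on the zero-padded input at this output position is [3.4 / 5.3 / 0]. Elementwise product with the kernel and sum: 3.4·1 + 5.3·-1.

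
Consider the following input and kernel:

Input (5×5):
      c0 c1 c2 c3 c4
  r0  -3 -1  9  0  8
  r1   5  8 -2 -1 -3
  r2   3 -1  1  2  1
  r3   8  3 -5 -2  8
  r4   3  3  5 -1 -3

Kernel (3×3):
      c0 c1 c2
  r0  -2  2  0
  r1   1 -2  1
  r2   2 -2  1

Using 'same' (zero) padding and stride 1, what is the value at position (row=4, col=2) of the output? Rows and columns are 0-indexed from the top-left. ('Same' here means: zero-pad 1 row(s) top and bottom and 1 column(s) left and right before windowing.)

-24

The receptive field on the zero-padded input at this output position is [3 -5 -2 / 3 5 -1 / 0 0 0]. Elementwise product with the kernel and sum: 3·-2 + -5·2 + 3·1 + 5·-2 + -1·1 + 0·2 + 0·-2 + 0·1.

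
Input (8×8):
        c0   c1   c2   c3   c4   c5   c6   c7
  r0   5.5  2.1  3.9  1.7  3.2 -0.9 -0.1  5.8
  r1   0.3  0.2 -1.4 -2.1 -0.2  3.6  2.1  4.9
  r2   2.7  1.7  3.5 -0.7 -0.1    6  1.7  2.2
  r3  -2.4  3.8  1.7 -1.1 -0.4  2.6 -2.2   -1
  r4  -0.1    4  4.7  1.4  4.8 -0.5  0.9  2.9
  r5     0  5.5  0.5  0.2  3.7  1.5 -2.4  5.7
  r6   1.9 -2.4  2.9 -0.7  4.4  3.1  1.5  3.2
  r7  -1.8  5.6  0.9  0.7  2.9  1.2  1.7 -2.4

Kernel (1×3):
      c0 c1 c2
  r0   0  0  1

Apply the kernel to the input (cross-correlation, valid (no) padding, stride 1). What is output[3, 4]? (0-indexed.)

-2.2

The receptive field on the input at this output position is [-0.4 2.6 -2.2]. Elementwise product with the kernel and sum: -2.2·1.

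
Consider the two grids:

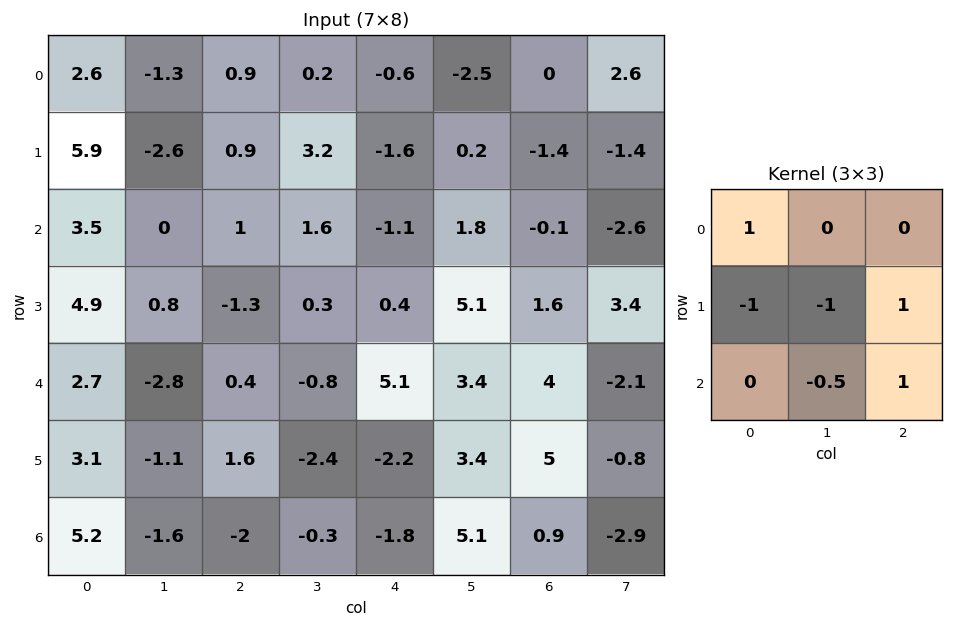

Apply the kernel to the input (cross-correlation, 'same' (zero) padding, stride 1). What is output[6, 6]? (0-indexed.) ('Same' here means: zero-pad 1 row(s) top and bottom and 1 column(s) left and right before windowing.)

-5.5

The receptive field on the zero-padded input at this output position is [3.4 5 -0.8 / 5.1 0.9 -2.9 / 0 0 0]. Elementwise product with the kernel and sum: 3.4·1 + 5.1·-1 + 0.9·-1 + -2.9·1 + 0·-0.5 + 0·1.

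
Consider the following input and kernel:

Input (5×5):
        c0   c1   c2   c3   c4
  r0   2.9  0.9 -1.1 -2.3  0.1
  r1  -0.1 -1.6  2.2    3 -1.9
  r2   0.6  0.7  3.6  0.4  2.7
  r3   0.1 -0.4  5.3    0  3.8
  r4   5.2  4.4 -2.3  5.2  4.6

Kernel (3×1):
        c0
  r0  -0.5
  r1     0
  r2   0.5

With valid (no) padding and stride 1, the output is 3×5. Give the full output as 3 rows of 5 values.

Output[0,0]: The receptive field on the input at this output position is [2.9 / -0.1 / 0.6]. Elementwise product with the kernel and sum: 2.9·-0.5 + 0.6·0.5.
Output[0,1]: The receptive field on the input at this output position is [0.9 / -1.6 / 0.7]. Elementwise product with the kernel and sum: 0.9·-0.5 + 0.7·0.5.

-1.15 -0.1 2.35 1.35 1.3
0.1 0.6 1.55 -1.5 2.85
2.3 1.85 -2.95 2.4 0.95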